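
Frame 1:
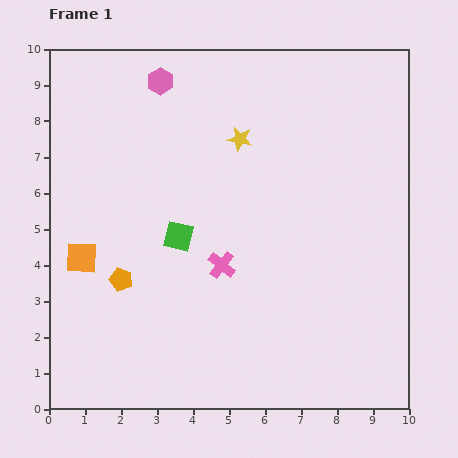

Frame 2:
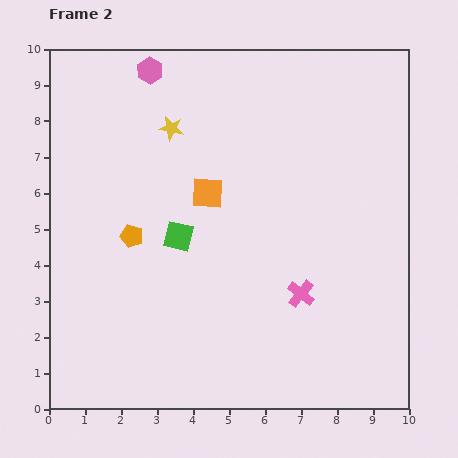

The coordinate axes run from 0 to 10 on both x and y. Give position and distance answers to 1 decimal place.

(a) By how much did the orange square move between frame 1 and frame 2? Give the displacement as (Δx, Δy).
(3.5, 1.8)

The orange square was at (0.9, 4.2) in frame 1 and (4.4, 6.0) in frame 2.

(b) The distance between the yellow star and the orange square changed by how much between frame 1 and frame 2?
-3.4

Distance in frame 1: 5.5. Distance in frame 2: 2.1.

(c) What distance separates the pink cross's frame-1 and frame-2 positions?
2.3

The pink cross moved from (4.8, 4.0) to (7.0, 3.2), a distance of √(2.2² + 0.8²) ≈ 2.3.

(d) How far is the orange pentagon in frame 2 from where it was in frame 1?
1.2

The orange pentagon moved from (2.0, 3.6) to (2.3, 4.8), a distance of √(0.3² + 1.2²) ≈ 1.2.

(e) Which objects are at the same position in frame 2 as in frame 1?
the green square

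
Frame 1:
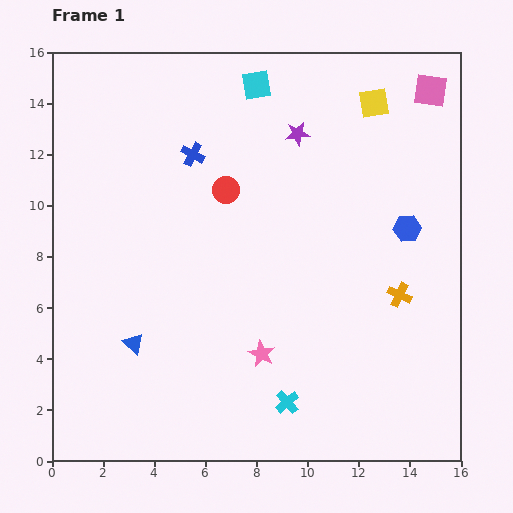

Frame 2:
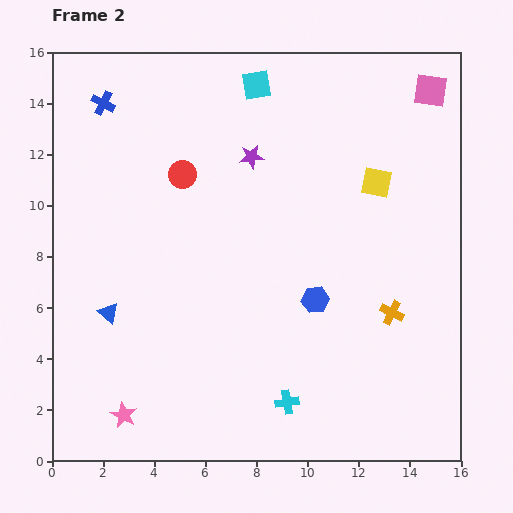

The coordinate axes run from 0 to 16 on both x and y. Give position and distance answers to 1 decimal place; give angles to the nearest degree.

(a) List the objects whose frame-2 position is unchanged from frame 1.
the pink square, the cyan square, the cyan cross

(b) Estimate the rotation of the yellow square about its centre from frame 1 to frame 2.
20° clockwise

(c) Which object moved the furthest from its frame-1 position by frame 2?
the pink star

(moved 5.9; next 4.6)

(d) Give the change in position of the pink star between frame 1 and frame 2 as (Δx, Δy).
(-5.4, -2.4)

The pink star was at (8.2, 4.2) in frame 1 and (2.8, 1.8) in frame 2.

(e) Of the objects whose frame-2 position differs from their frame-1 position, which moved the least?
the orange cross

(moved 0.8)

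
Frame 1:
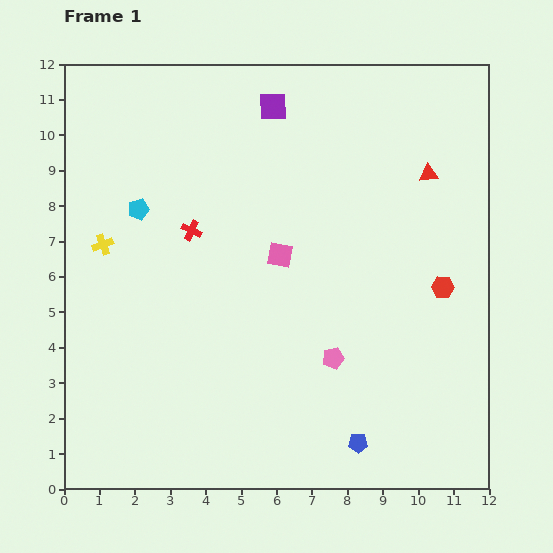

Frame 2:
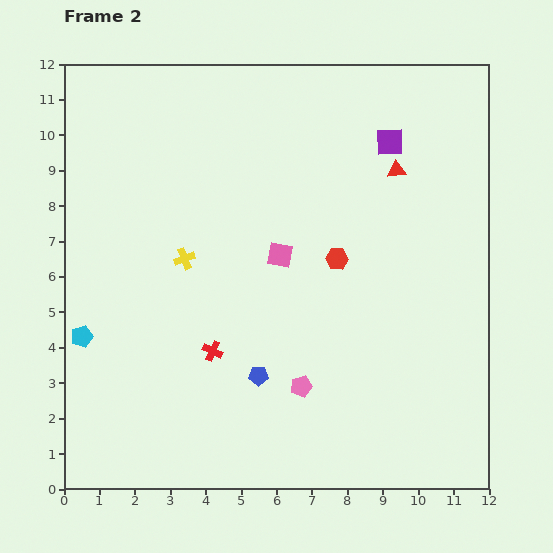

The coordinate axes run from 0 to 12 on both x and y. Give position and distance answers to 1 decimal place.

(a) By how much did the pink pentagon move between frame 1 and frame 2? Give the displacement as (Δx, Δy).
(-0.9, -0.8)

The pink pentagon was at (7.6, 3.7) in frame 1 and (6.7, 2.9) in frame 2.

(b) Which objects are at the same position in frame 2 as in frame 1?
the pink square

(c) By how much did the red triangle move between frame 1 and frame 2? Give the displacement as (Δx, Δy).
(-0.9, 0.1)

The red triangle was at (10.3, 8.9) in frame 1 and (9.4, 9.0) in frame 2.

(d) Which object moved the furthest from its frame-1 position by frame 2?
the cyan pentagon

(moved 3.9; next 3.5)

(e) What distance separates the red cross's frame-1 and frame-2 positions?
3.5

The red cross moved from (3.6, 7.3) to (4.2, 3.9), a distance of √(0.6² + 3.4²) ≈ 3.5.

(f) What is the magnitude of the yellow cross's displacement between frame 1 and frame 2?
2.3

The yellow cross moved from (1.1, 6.9) to (3.4, 6.5), a distance of √(2.3² + 0.4²) ≈ 2.3.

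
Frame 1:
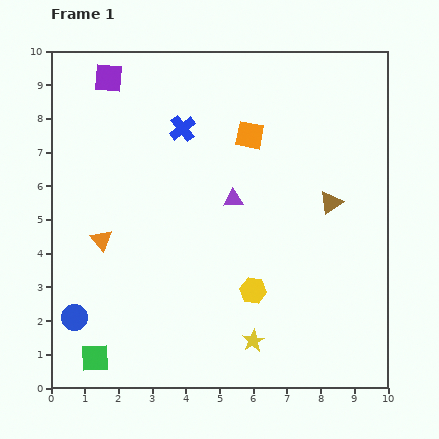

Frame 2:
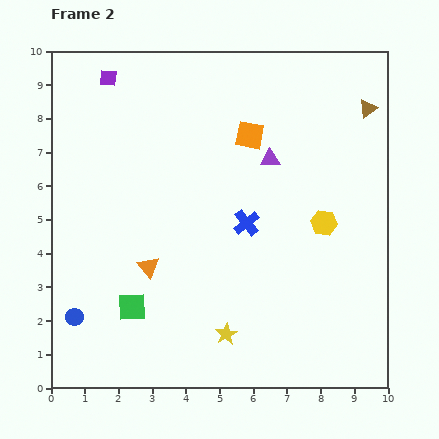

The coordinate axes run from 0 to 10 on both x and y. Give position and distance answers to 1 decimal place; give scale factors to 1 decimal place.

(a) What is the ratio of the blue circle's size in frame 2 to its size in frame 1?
0.7×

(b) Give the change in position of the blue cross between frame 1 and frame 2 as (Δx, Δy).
(1.9, -2.8)

The blue cross was at (3.9, 7.7) in frame 1 and (5.8, 4.9) in frame 2.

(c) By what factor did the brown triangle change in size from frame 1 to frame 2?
0.8×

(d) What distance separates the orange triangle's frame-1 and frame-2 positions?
1.6

The orange triangle moved from (1.5, 4.4) to (2.9, 3.6), a distance of √(1.4² + 0.8²) ≈ 1.6.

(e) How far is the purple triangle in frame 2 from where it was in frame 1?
1.6

The purple triangle moved from (5.4, 5.6) to (6.5, 6.8), a distance of √(1.1² + 1.2²) ≈ 1.6.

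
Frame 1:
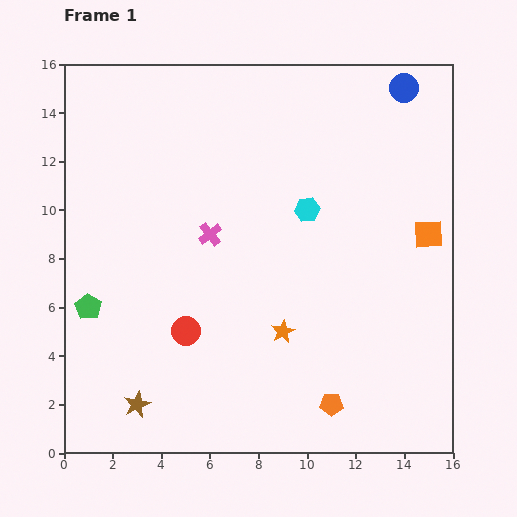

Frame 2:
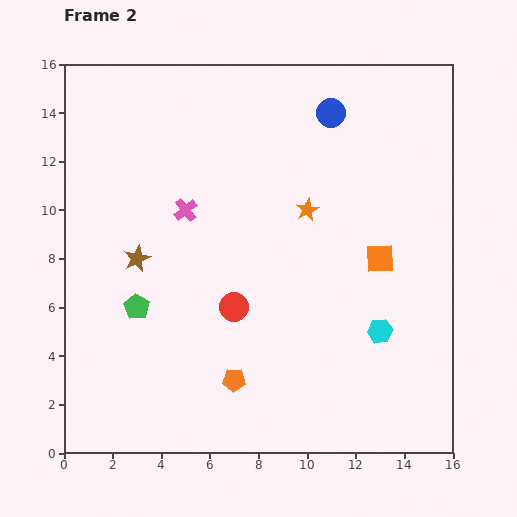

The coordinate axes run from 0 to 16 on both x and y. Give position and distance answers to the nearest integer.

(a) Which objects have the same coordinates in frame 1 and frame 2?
none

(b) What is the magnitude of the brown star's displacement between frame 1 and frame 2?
6

The brown star moved from (3, 2) to (3, 8), a distance of √(0² + 6²) ≈ 6.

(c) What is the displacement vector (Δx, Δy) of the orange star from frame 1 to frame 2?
(1, 5)

The orange star was at (9, 5) in frame 1 and (10, 10) in frame 2.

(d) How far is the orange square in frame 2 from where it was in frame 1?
2

The orange square moved from (15, 9) to (13, 8), a distance of √(2² + 1²) ≈ 2.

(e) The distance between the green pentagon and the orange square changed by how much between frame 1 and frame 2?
-4

Distance in frame 1: 14. Distance in frame 2: 10.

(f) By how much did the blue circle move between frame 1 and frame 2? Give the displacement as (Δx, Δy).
(-3, -1)

The blue circle was at (14, 15) in frame 1 and (11, 14) in frame 2.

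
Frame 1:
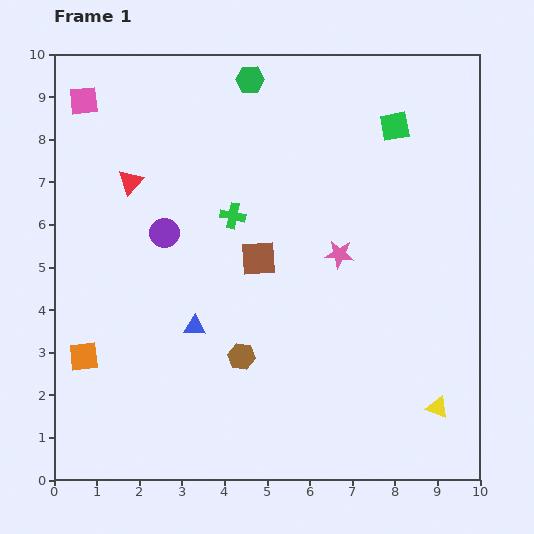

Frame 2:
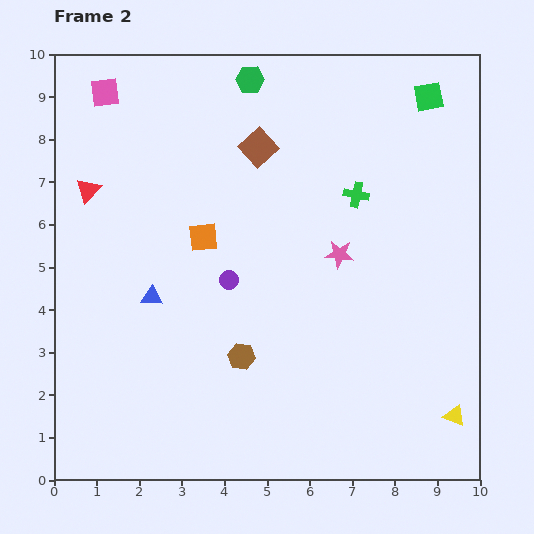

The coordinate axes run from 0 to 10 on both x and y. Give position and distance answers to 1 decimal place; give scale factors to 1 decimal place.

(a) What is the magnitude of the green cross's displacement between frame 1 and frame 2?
2.9

The green cross moved from (4.2, 6.2) to (7.1, 6.7), a distance of √(2.9² + 0.5²) ≈ 2.9.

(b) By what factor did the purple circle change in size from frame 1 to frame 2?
0.6×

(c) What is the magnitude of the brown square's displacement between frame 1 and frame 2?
2.6

The brown square moved from (4.8, 5.2) to (4.8, 7.8), a distance of √(0.0² + 2.6²) ≈ 2.6.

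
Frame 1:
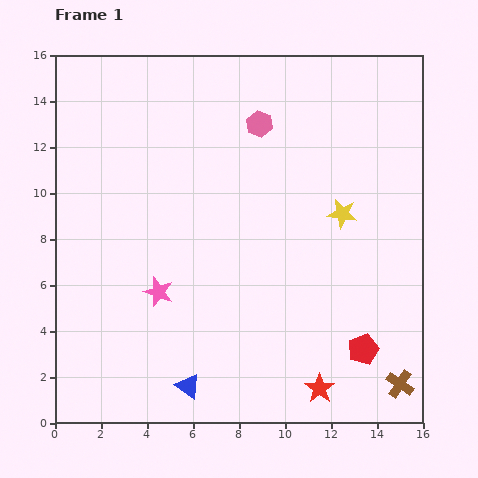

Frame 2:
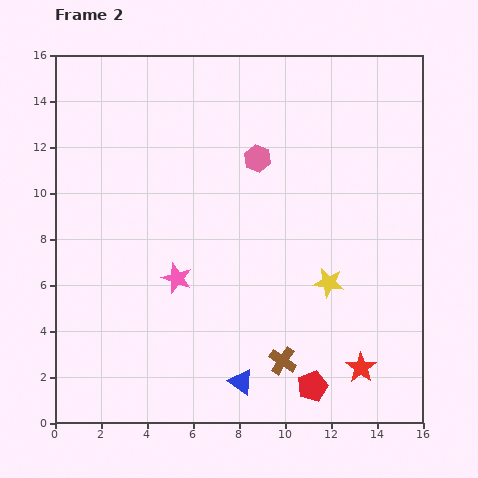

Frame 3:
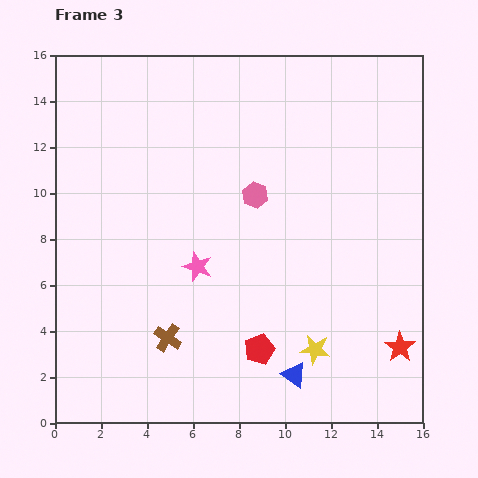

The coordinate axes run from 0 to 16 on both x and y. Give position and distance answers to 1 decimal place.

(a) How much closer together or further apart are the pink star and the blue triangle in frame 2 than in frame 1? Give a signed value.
+1.0

Distance in frame 1: 4.3. Distance in frame 2: 5.3.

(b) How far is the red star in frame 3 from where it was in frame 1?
3.9

The red star moved from (11.5, 1.5) to (15.0, 3.3), a distance of √(3.5² + 1.8²) ≈ 3.9.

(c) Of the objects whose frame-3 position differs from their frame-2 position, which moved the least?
the pink star

(moved 1.0)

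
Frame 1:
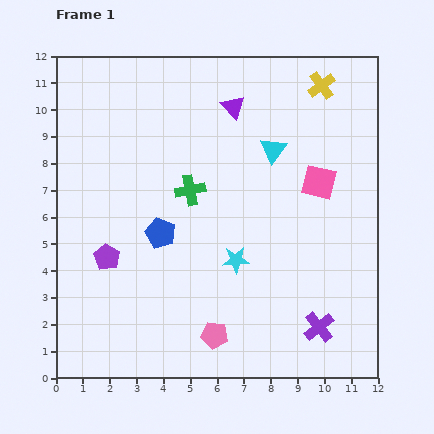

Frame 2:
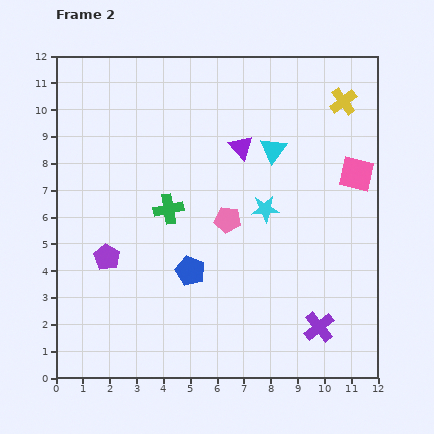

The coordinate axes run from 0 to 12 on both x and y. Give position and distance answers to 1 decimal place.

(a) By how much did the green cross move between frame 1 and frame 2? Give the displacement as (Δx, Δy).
(-0.8, -0.7)

The green cross was at (5.0, 7.0) in frame 1 and (4.2, 6.3) in frame 2.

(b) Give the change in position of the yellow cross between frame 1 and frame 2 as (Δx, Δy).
(0.8, -0.6)

The yellow cross was at (9.9, 10.9) in frame 1 and (10.7, 10.3) in frame 2.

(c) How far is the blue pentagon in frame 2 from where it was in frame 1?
1.8

The blue pentagon moved from (3.9, 5.4) to (5.0, 4.0), a distance of √(1.1² + 1.4²) ≈ 1.8.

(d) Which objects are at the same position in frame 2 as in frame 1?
the purple pentagon, the cyan triangle, the purple cross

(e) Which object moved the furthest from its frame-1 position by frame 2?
the pink pentagon

(moved 4.3; next 2.2)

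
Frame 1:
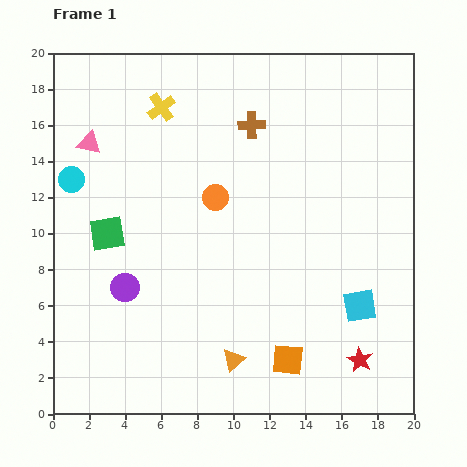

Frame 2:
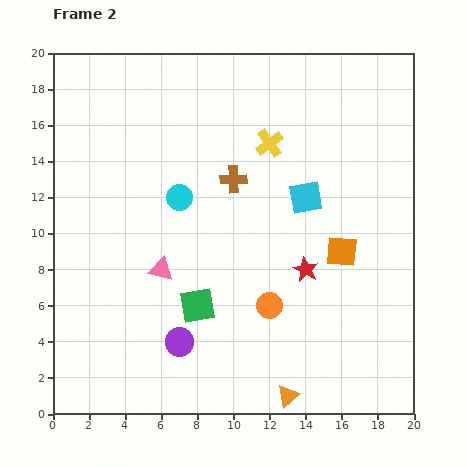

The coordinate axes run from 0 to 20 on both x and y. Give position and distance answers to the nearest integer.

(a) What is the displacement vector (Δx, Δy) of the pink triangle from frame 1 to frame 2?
(4, -7)

The pink triangle was at (2, 15) in frame 1 and (6, 8) in frame 2.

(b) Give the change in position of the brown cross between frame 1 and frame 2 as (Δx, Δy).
(-1, -3)

The brown cross was at (11, 16) in frame 1 and (10, 13) in frame 2.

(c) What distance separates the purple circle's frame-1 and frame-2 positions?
4

The purple circle moved from (4, 7) to (7, 4), a distance of √(3² + 3²) ≈ 4.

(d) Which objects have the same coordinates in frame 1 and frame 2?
none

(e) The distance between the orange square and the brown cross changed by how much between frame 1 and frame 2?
-6

Distance in frame 1: 13. Distance in frame 2: 7.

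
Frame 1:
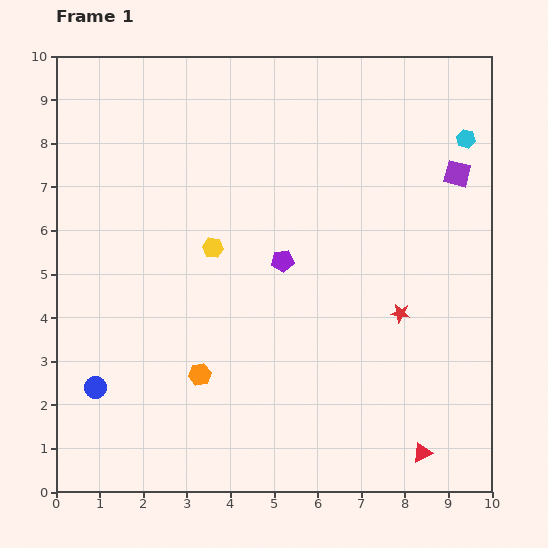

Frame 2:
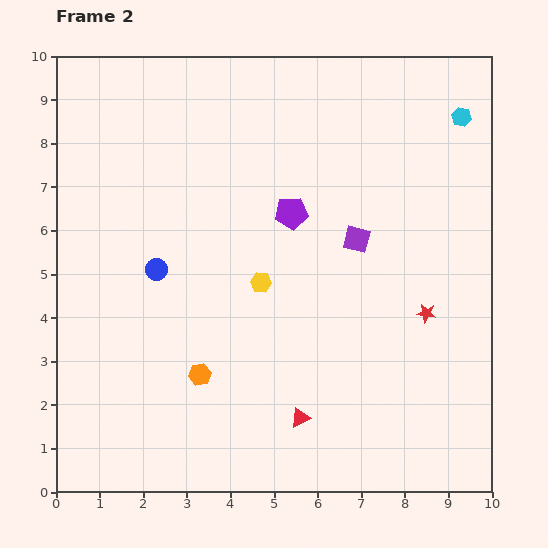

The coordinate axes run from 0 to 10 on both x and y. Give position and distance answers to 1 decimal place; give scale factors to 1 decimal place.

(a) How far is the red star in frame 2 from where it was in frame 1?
0.6

The red star moved from (7.9, 4.1) to (8.5, 4.1), a distance of √(0.6² + 0.0²) ≈ 0.6.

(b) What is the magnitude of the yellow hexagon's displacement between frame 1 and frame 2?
1.4

The yellow hexagon moved from (3.6, 5.6) to (4.7, 4.8), a distance of √(1.1² + 0.8²) ≈ 1.4.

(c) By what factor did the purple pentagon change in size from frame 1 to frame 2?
1.5×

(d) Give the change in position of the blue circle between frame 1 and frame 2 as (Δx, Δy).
(1.4, 2.7)

The blue circle was at (0.9, 2.4) in frame 1 and (2.3, 5.1) in frame 2.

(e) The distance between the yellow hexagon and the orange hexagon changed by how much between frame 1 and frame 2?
-0.4

Distance in frame 1: 2.9. Distance in frame 2: 2.5.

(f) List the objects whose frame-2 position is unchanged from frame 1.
the orange hexagon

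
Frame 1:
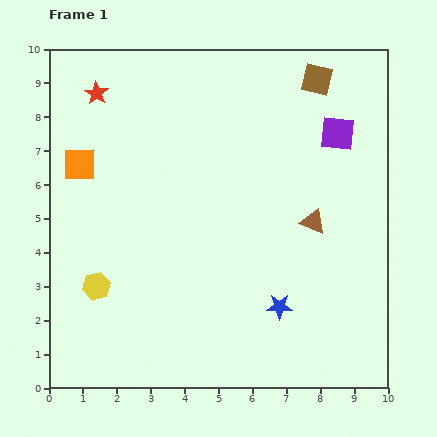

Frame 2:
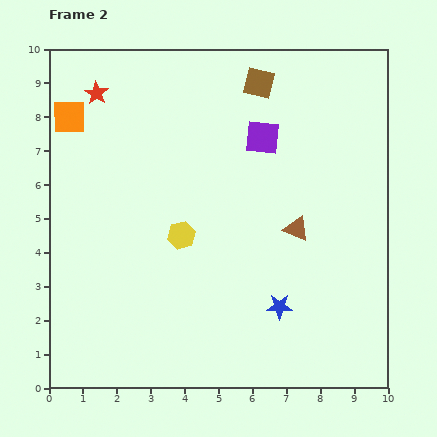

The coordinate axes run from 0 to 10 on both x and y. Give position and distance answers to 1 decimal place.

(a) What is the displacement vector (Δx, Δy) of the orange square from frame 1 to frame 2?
(-0.3, 1.4)

The orange square was at (0.9, 6.6) in frame 1 and (0.6, 8.0) in frame 2.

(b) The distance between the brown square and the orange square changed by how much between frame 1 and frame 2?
-1.7

Distance in frame 1: 7.4. Distance in frame 2: 5.7.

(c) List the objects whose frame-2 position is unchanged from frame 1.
the red star, the blue star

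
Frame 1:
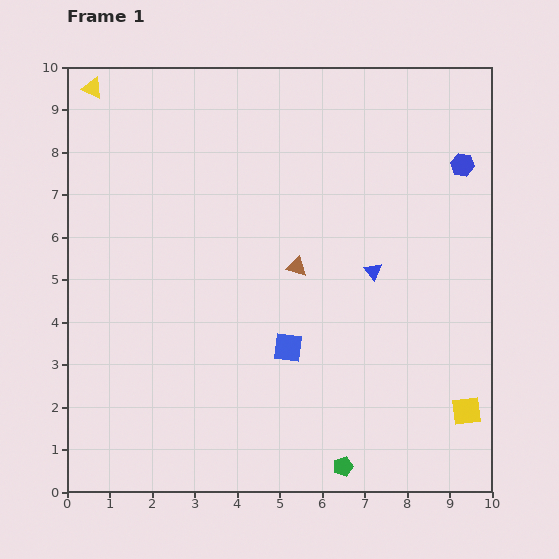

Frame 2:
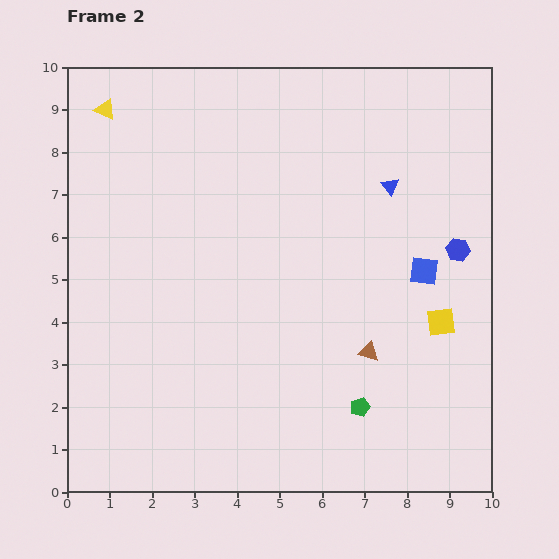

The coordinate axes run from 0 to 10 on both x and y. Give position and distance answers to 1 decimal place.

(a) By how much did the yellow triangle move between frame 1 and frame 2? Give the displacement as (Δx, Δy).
(0.3, -0.5)

The yellow triangle was at (0.6, 9.5) in frame 1 and (0.9, 9.0) in frame 2.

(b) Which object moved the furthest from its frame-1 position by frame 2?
the blue square

(moved 3.7; next 2.6)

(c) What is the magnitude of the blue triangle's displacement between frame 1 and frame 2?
2.0

The blue triangle moved from (7.2, 5.2) to (7.6, 7.2), a distance of √(0.4² + 2.0²) ≈ 2.0.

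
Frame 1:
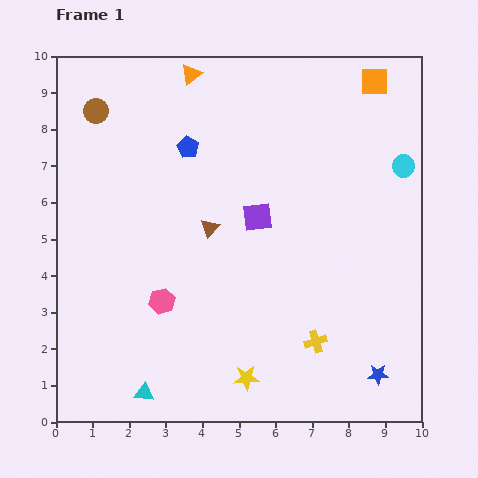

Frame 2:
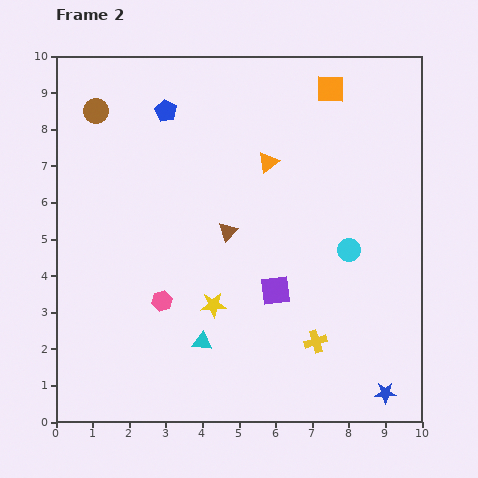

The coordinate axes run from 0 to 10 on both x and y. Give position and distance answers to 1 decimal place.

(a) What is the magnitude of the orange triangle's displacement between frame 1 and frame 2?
3.2

The orange triangle moved from (3.7, 9.5) to (5.8, 7.1), a distance of √(2.1² + 2.4²) ≈ 3.2.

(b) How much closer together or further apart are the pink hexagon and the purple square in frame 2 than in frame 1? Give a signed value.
-0.4

Distance in frame 1: 3.5. Distance in frame 2: 3.1.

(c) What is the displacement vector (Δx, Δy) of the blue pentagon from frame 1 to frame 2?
(-0.6, 1.0)

The blue pentagon was at (3.6, 7.5) in frame 1 and (3.0, 8.5) in frame 2.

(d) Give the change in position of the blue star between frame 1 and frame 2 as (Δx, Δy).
(0.2, -0.5)

The blue star was at (8.8, 1.3) in frame 1 and (9.0, 0.8) in frame 2.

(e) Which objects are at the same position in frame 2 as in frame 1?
the yellow cross, the brown circle, the pink hexagon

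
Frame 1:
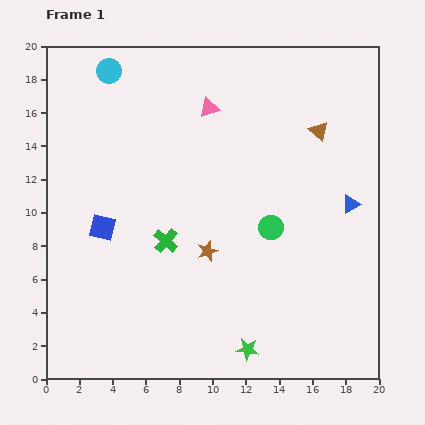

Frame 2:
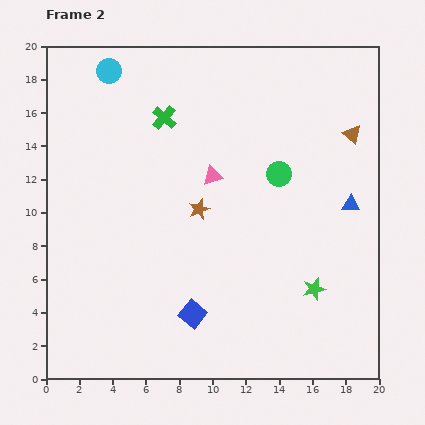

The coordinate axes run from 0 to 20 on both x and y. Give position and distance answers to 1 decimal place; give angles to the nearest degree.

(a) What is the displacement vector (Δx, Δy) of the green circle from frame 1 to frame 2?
(0.5, 3.2)

The green circle was at (13.5, 9.1) in frame 1 and (14.0, 12.3) in frame 2.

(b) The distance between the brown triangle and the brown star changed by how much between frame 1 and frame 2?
+0.4

Distance in frame 1: 9.8. Distance in frame 2: 10.2.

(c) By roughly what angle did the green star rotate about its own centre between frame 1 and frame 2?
22° counter-clockwise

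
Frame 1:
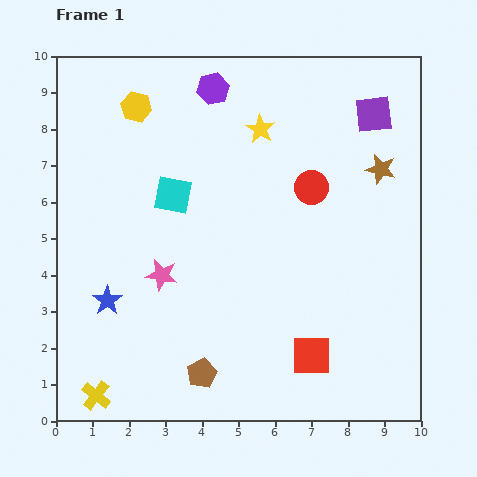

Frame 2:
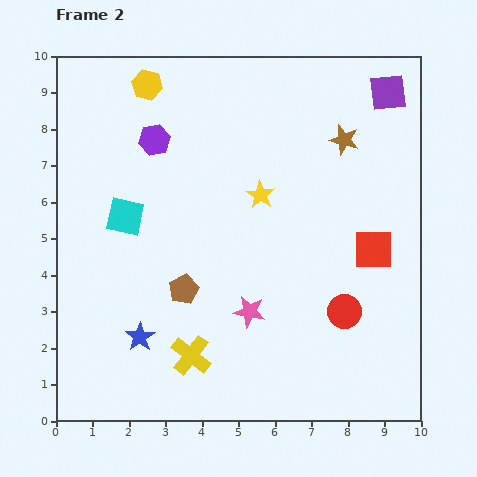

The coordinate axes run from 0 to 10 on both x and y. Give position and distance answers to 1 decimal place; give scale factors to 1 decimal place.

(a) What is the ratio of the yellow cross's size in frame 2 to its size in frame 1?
1.4×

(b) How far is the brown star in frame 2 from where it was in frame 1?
1.3

The brown star moved from (8.9, 6.9) to (7.9, 7.7), a distance of √(1.0² + 0.8²) ≈ 1.3.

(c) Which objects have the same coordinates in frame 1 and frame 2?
none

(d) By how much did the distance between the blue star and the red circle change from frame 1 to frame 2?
-0.8

Distance in frame 1: 6.4. Distance in frame 2: 5.6.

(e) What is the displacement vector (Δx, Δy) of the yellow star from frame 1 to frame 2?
(0.0, -1.8)

The yellow star was at (5.6, 8.0) in frame 1 and (5.6, 6.2) in frame 2.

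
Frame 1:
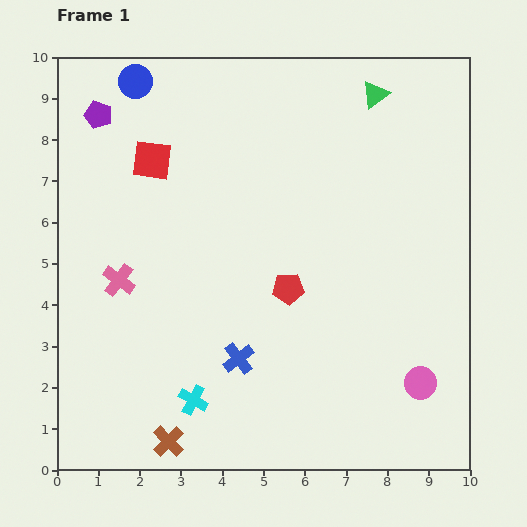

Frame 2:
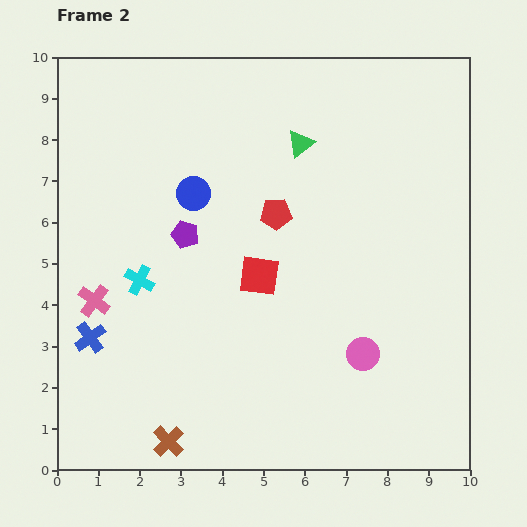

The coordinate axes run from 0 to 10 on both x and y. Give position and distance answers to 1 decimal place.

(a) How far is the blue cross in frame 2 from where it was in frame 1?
3.6

The blue cross moved from (4.4, 2.7) to (0.8, 3.2), a distance of √(3.6² + 0.5²) ≈ 3.6.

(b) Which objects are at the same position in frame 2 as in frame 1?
the brown cross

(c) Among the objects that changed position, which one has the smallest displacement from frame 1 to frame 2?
the pink cross

(moved 0.8)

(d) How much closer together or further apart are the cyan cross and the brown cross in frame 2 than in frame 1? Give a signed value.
+2.8

Distance in frame 1: 1.2. Distance in frame 2: 4.0.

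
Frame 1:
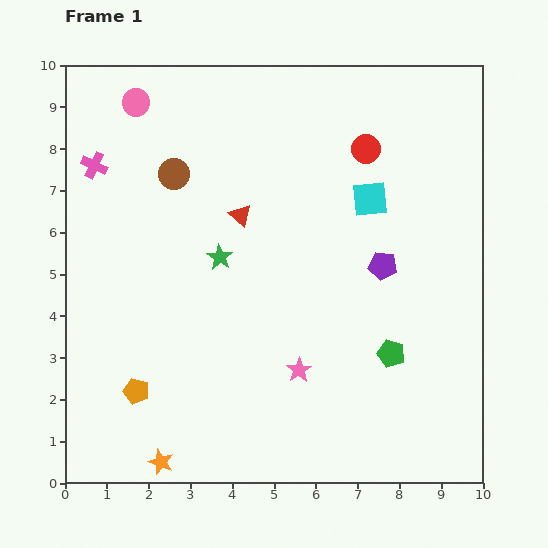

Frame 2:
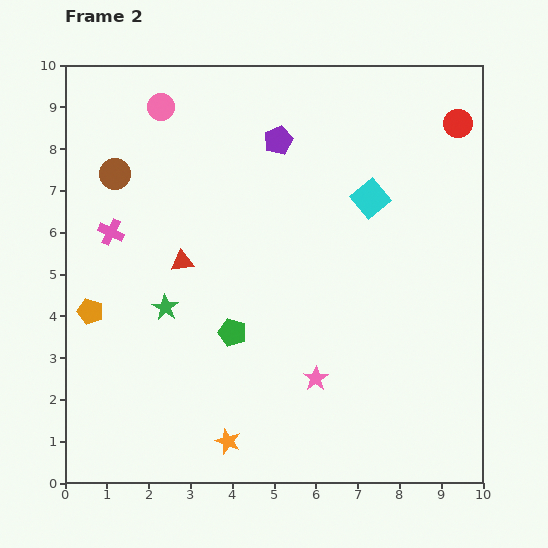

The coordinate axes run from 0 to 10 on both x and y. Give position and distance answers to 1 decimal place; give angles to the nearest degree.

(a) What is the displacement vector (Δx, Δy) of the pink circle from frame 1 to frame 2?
(0.6, -0.1)

The pink circle was at (1.7, 9.1) in frame 1 and (2.3, 9.0) in frame 2.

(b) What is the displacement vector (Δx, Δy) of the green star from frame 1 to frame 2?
(-1.3, -1.2)

The green star was at (3.7, 5.4) in frame 1 and (2.4, 4.2) in frame 2.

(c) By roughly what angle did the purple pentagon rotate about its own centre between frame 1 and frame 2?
31° counter-clockwise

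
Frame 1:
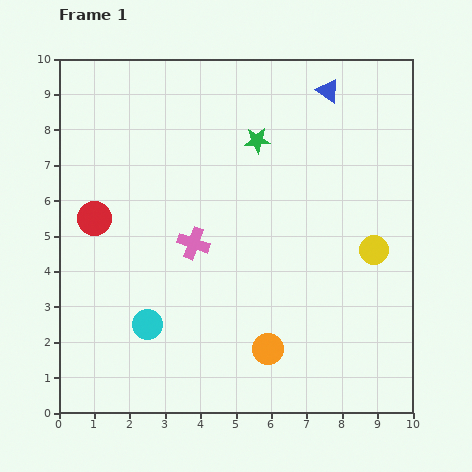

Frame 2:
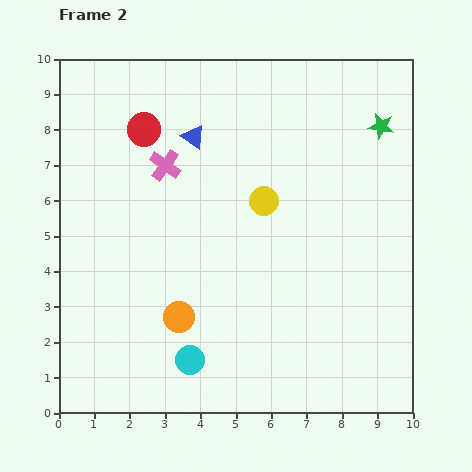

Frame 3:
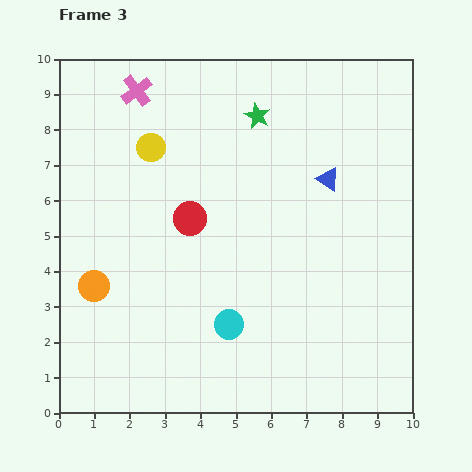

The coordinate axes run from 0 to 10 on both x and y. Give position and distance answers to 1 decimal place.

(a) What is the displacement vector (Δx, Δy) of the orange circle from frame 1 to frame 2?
(-2.5, 0.9)

The orange circle was at (5.9, 1.8) in frame 1 and (3.4, 2.7) in frame 2.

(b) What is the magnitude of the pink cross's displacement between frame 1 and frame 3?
4.6

The pink cross moved from (3.8, 4.8) to (2.2, 9.1), a distance of √(1.6² + 4.3²) ≈ 4.6.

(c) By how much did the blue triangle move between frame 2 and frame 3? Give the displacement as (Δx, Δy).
(3.8, -1.2)

The blue triangle was at (3.8, 7.8) in frame 2 and (7.6, 6.6) in frame 3.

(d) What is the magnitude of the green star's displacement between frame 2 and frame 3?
3.5

The green star moved from (9.1, 8.1) to (5.6, 8.4), a distance of √(3.5² + 0.3²) ≈ 3.5.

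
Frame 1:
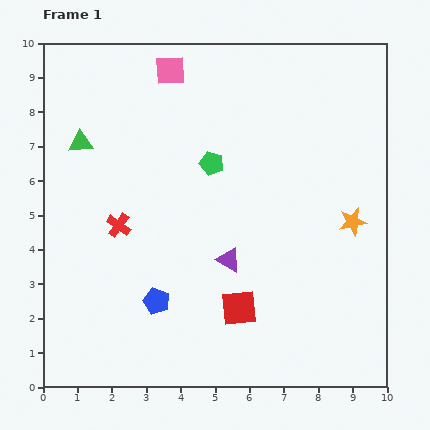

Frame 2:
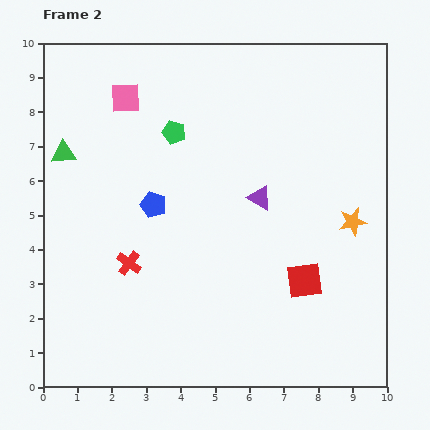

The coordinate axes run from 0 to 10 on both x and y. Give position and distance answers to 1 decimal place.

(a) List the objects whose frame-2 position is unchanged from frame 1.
the orange star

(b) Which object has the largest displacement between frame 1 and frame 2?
the blue pentagon

(moved 2.8; next 2.1)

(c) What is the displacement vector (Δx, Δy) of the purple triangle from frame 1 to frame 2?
(0.9, 1.8)

The purple triangle was at (5.4, 3.7) in frame 1 and (6.3, 5.5) in frame 2.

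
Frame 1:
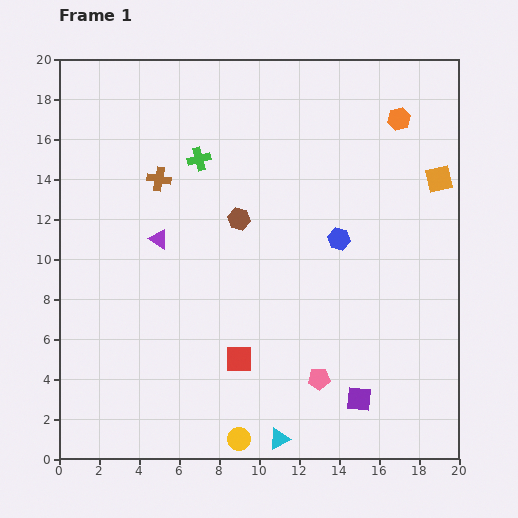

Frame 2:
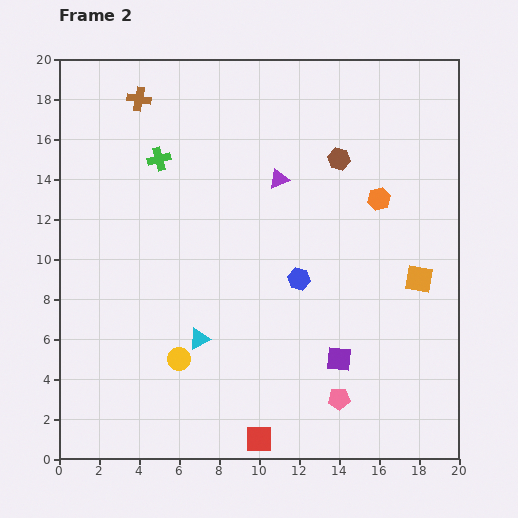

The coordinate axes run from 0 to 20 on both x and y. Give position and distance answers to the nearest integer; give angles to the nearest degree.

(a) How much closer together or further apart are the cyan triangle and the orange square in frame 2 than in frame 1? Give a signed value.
-4

Distance in frame 1: 15. Distance in frame 2: 11.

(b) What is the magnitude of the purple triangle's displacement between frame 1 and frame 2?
7

The purple triangle moved from (5, 11) to (11, 14), a distance of √(6² + 3²) ≈ 7.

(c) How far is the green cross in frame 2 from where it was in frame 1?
2

The green cross moved from (7, 15) to (5, 15), a distance of √(2² + 0²) ≈ 2.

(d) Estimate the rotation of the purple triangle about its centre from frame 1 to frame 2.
52° counter-clockwise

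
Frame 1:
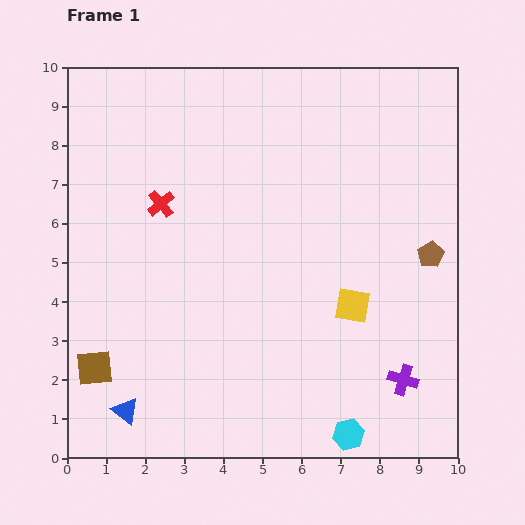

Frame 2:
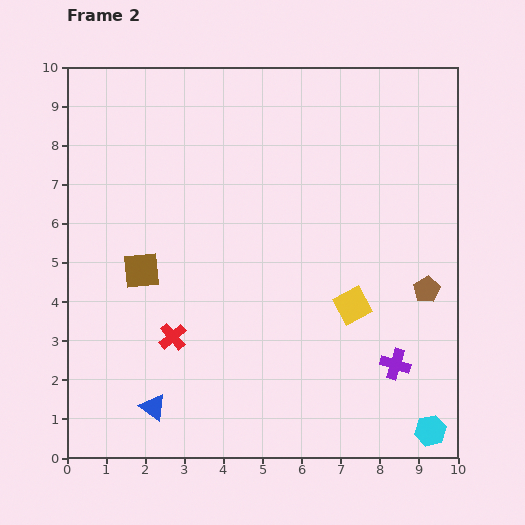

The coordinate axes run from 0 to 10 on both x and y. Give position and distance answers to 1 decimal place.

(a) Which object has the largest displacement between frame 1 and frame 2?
the red cross

(moved 3.4; next 2.8)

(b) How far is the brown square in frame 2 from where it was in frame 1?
2.8

The brown square moved from (0.7, 2.3) to (1.9, 4.8), a distance of √(1.2² + 2.5²) ≈ 2.8.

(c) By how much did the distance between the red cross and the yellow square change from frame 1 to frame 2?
-0.8

Distance in frame 1: 5.5. Distance in frame 2: 4.7.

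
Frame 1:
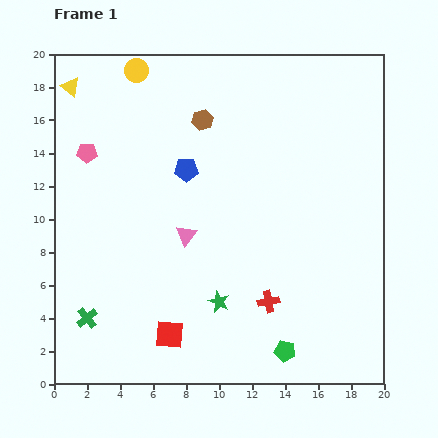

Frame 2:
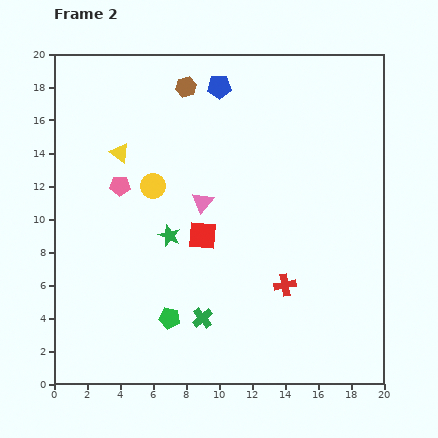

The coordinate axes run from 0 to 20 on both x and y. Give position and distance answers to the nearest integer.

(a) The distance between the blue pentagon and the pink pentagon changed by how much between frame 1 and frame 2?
+2

Distance in frame 1: 6. Distance in frame 2: 8.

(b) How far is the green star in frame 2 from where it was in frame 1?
5

The green star moved from (10, 5) to (7, 9), a distance of √(3² + 4²) ≈ 5.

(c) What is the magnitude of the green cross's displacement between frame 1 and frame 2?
7

The green cross moved from (2, 4) to (9, 4), a distance of √(7² + 0²) ≈ 7.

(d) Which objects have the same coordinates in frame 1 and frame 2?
none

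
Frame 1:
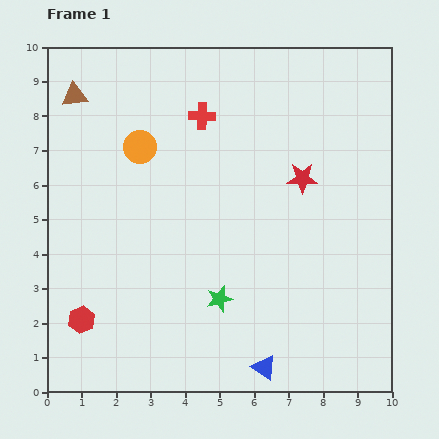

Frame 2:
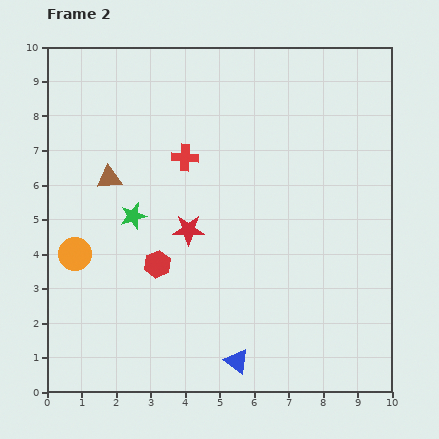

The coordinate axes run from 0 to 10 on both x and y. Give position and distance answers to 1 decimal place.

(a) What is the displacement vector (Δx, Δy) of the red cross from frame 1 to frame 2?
(-0.5, -1.2)

The red cross was at (4.5, 8.0) in frame 1 and (4.0, 6.8) in frame 2.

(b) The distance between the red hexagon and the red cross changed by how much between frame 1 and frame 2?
-3.7

Distance in frame 1: 6.9. Distance in frame 2: 3.2.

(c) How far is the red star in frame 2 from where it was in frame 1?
3.6

The red star moved from (7.4, 6.2) to (4.1, 4.7), a distance of √(3.3² + 1.5²) ≈ 3.6.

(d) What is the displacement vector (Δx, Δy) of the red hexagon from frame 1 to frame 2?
(2.2, 1.6)

The red hexagon was at (1.0, 2.1) in frame 1 and (3.2, 3.7) in frame 2.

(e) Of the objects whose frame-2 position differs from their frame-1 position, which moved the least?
the blue triangle

(moved 0.8)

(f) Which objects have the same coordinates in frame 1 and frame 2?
none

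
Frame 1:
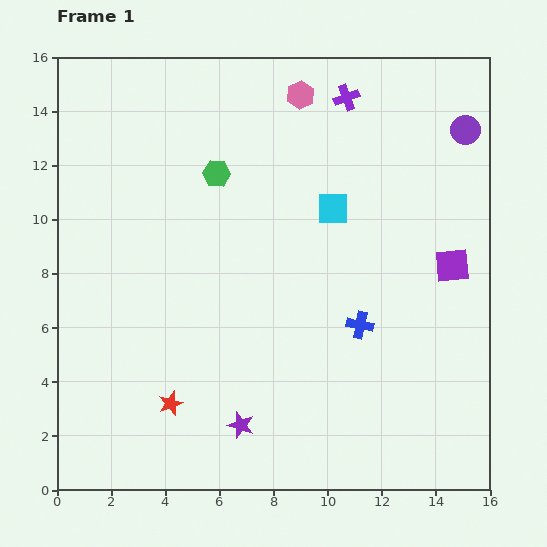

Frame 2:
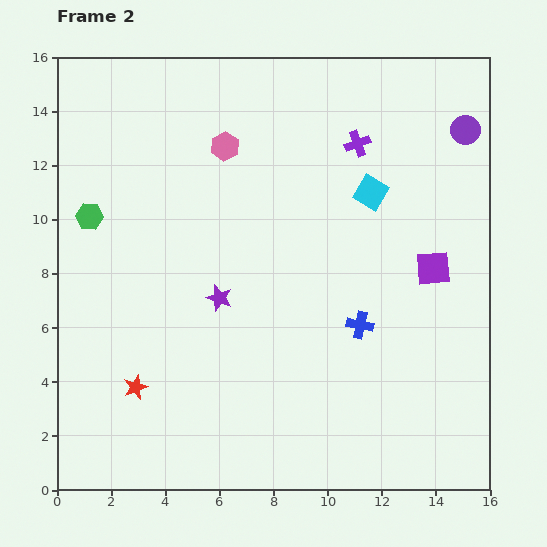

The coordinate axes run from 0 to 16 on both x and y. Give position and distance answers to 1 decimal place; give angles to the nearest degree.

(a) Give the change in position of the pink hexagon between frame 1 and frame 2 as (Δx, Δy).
(-2.8, -1.9)

The pink hexagon was at (9.0, 14.6) in frame 1 and (6.2, 12.7) in frame 2.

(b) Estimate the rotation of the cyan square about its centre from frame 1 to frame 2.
31° clockwise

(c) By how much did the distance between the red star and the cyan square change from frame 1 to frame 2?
+1.9

Distance in frame 1: 9.4. Distance in frame 2: 11.3.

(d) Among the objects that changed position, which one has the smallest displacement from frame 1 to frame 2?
the purple square

(moved 0.7)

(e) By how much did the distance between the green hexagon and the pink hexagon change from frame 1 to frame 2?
+1.4

Distance in frame 1: 4.2. Distance in frame 2: 5.6.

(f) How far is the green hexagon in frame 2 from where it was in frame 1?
5.0

The green hexagon moved from (5.9, 11.7) to (1.2, 10.1), a distance of √(4.7² + 1.6²) ≈ 5.0.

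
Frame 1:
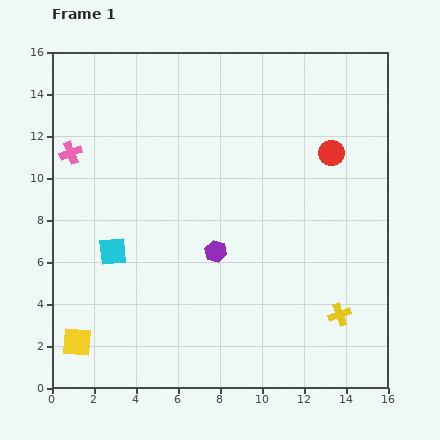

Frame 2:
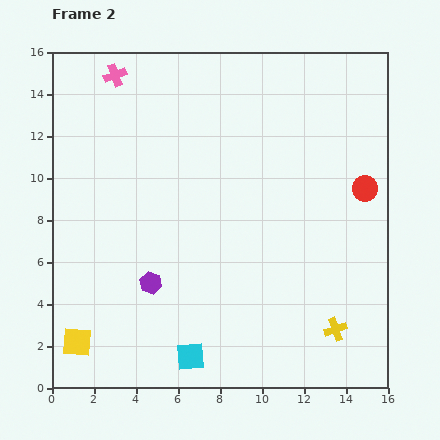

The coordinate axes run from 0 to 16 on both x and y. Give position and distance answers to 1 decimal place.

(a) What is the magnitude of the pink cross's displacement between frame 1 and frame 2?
4.3

The pink cross moved from (0.9, 11.2) to (3.0, 14.9), a distance of √(2.1² + 3.7²) ≈ 4.3.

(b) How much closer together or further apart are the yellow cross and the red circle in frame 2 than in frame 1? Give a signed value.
-0.9

Distance in frame 1: 7.7. Distance in frame 2: 6.8.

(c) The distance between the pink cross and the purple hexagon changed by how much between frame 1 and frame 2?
+1.7

Distance in frame 1: 8.3. Distance in frame 2: 10.0.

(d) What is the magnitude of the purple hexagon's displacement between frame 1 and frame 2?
3.4

The purple hexagon moved from (7.8, 6.5) to (4.7, 5.0), a distance of √(3.1² + 1.5²) ≈ 3.4.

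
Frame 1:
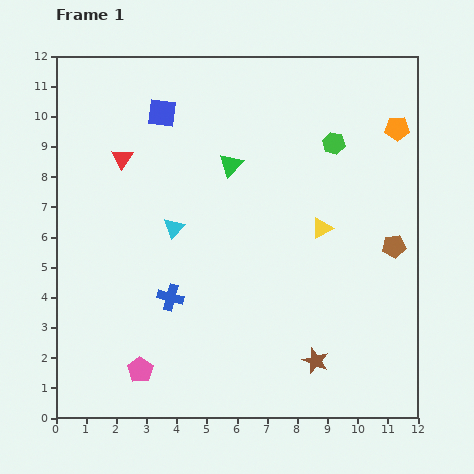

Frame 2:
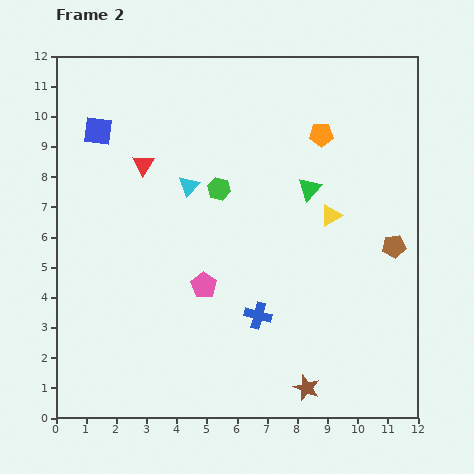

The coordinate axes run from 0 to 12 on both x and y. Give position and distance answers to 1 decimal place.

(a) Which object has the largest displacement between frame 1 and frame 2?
the green hexagon

(moved 4.1; next 3.5)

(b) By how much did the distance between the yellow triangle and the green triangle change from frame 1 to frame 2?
-2.6

Distance in frame 1: 3.7. Distance in frame 2: 1.1.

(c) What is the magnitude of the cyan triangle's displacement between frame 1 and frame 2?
1.5

The cyan triangle moved from (3.9, 6.3) to (4.4, 7.7), a distance of √(0.5² + 1.4²) ≈ 1.5.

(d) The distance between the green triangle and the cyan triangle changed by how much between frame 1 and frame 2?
+1.2

Distance in frame 1: 2.8. Distance in frame 2: 4.0.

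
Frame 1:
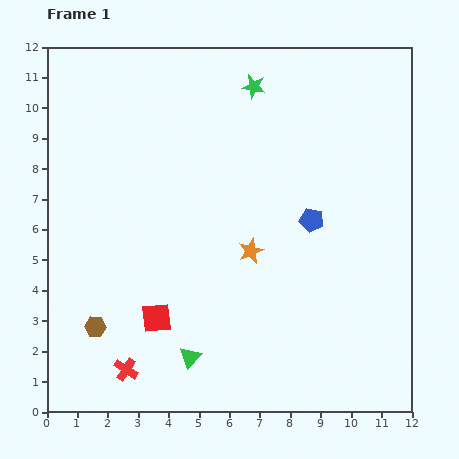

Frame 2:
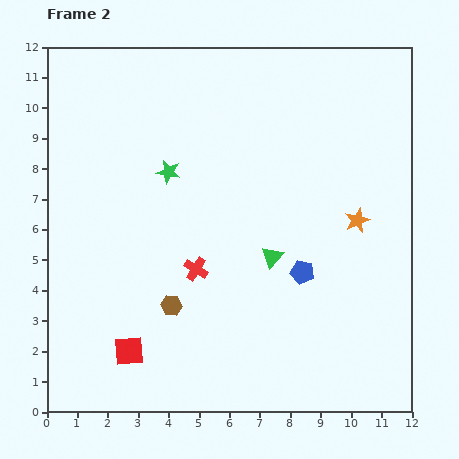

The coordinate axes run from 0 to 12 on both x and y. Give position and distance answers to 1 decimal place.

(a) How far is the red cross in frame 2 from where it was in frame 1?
4.0

The red cross moved from (2.6, 1.4) to (4.9, 4.7), a distance of √(2.3² + 3.3²) ≈ 4.0.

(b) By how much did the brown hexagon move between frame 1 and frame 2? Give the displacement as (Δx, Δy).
(2.5, 0.7)

The brown hexagon was at (1.6, 2.8) in frame 1 and (4.1, 3.5) in frame 2.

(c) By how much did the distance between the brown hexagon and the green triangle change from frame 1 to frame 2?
+0.4

Distance in frame 1: 3.3. Distance in frame 2: 3.7.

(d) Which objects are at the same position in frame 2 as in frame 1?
none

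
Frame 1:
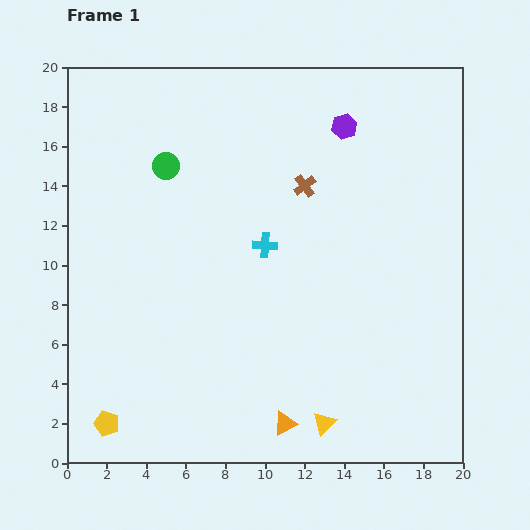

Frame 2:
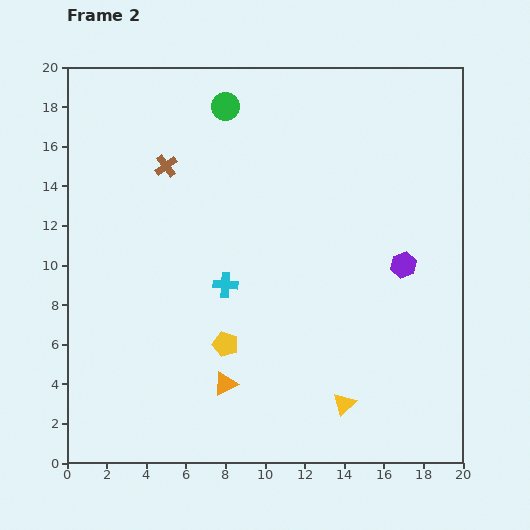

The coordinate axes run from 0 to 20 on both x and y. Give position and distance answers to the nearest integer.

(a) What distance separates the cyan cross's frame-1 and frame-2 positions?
3

The cyan cross moved from (10, 11) to (8, 9), a distance of √(2² + 2²) ≈ 3.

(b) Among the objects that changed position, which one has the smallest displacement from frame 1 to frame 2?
the yellow triangle

(moved 1)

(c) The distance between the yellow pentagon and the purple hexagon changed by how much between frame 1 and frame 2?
-9

Distance in frame 1: 19. Distance in frame 2: 10.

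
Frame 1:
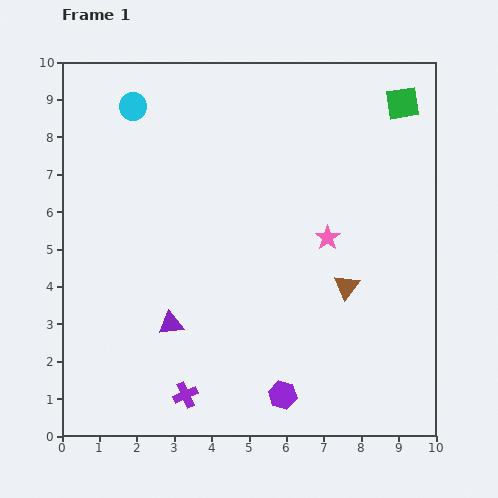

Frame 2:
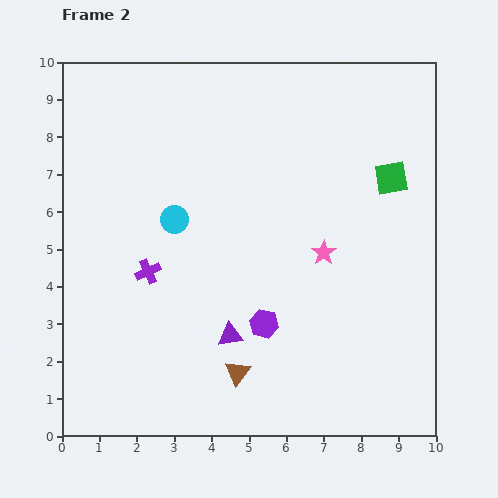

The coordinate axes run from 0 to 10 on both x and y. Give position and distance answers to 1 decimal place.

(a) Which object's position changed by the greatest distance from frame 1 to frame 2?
the brown triangle

(moved 3.7; next 3.4)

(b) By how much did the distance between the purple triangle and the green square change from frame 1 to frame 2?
-2.6

Distance in frame 1: 8.6. Distance in frame 2: 6.0.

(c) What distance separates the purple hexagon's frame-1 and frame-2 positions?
2.0

The purple hexagon moved from (5.9, 1.1) to (5.4, 3.0), a distance of √(0.5² + 1.9²) ≈ 2.0.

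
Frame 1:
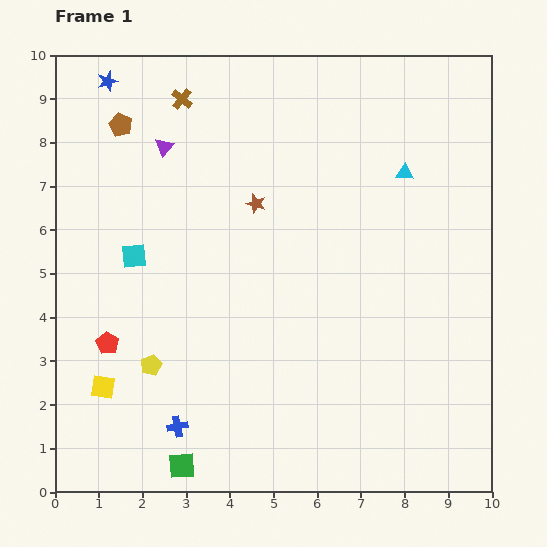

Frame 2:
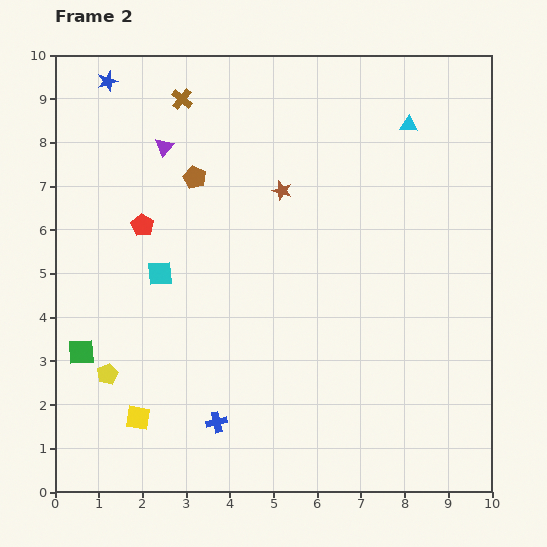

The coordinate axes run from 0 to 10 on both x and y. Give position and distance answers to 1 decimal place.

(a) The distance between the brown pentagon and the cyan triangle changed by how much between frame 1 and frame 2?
-1.6

Distance in frame 1: 6.6. Distance in frame 2: 5.0.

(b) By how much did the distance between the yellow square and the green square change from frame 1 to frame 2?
-0.5

Distance in frame 1: 2.5. Distance in frame 2: 2.0.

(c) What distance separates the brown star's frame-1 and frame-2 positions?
0.7

The brown star moved from (4.6, 6.6) to (5.2, 6.9), a distance of √(0.6² + 0.3²) ≈ 0.7.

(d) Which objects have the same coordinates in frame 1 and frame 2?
the blue star, the purple triangle, the brown cross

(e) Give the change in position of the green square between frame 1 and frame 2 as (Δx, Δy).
(-2.3, 2.6)

The green square was at (2.9, 0.6) in frame 1 and (0.6, 3.2) in frame 2.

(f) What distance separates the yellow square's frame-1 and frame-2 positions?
1.1

The yellow square moved from (1.1, 2.4) to (1.9, 1.7), a distance of √(0.8² + 0.7²) ≈ 1.1.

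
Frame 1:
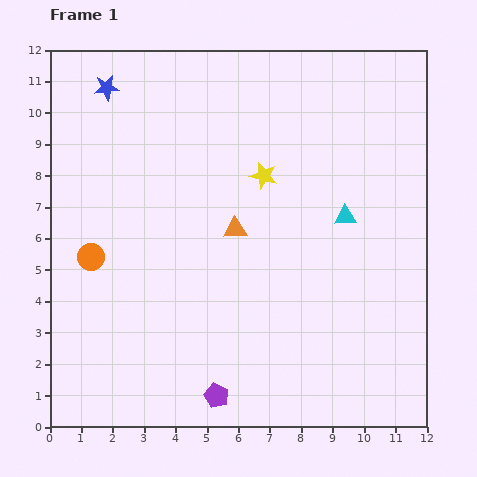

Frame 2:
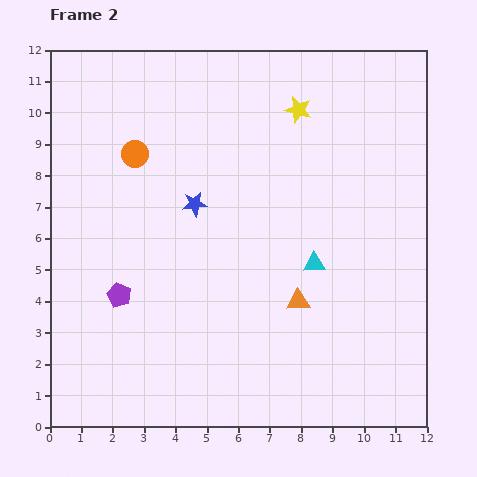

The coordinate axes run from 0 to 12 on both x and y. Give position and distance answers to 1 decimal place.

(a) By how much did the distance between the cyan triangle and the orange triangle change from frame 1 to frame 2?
-2.2

Distance in frame 1: 3.5. Distance in frame 2: 1.3.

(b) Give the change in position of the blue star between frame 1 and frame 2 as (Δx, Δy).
(2.8, -3.7)

The blue star was at (1.8, 10.8) in frame 1 and (4.6, 7.1) in frame 2.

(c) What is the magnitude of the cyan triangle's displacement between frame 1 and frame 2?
1.8

The cyan triangle moved from (9.4, 6.7) to (8.4, 5.2), a distance of √(1.0² + 1.5²) ≈ 1.8.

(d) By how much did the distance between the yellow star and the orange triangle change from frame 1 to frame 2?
+4.2

Distance in frame 1: 1.9. Distance in frame 2: 6.1.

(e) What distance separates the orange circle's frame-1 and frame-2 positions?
3.6

The orange circle moved from (1.3, 5.4) to (2.7, 8.7), a distance of √(1.4² + 3.3²) ≈ 3.6.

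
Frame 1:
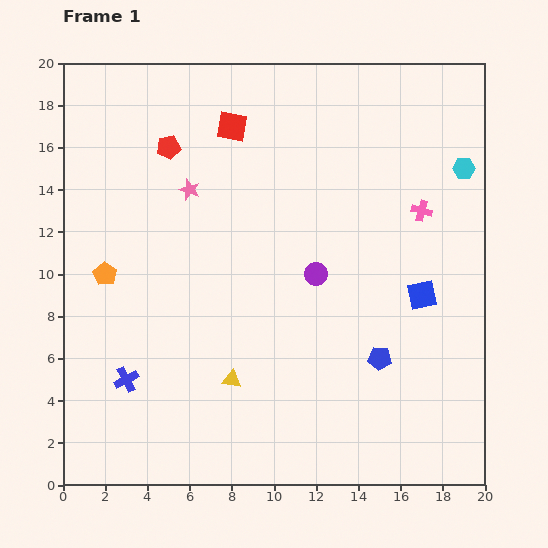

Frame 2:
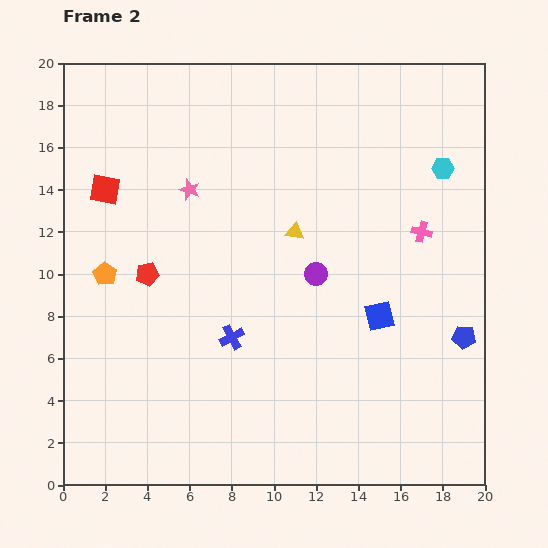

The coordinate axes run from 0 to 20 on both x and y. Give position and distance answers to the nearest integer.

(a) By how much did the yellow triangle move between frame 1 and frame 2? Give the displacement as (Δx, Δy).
(3, 7)

The yellow triangle was at (8, 5) in frame 1 and (11, 12) in frame 2.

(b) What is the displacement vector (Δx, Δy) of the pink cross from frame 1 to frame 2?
(0, -1)

The pink cross was at (17, 13) in frame 1 and (17, 12) in frame 2.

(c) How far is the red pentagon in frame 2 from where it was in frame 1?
6

The red pentagon moved from (5, 16) to (4, 10), a distance of √(1² + 6²) ≈ 6.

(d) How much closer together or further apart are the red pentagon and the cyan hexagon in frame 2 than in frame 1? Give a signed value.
+1

Distance in frame 1: 14. Distance in frame 2: 15.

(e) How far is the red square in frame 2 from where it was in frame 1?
7

The red square moved from (8, 17) to (2, 14), a distance of √(6² + 3²) ≈ 7.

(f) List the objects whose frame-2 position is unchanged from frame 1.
the purple circle, the pink star, the orange pentagon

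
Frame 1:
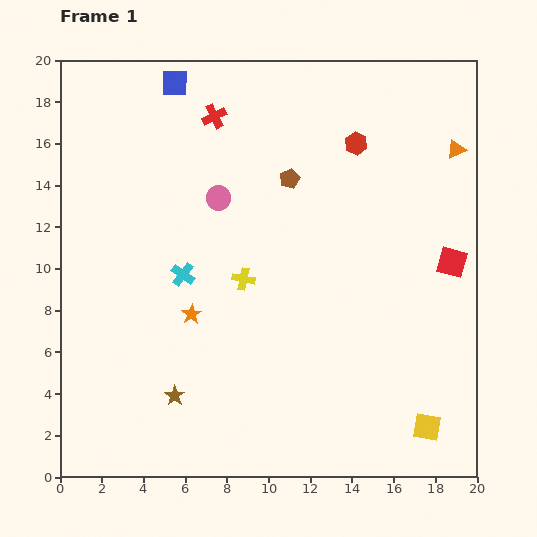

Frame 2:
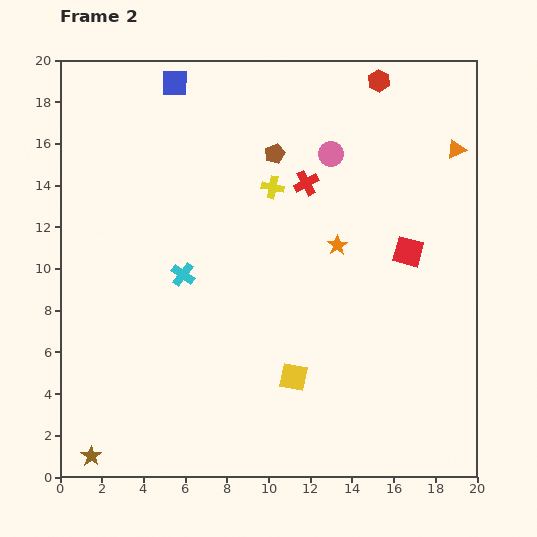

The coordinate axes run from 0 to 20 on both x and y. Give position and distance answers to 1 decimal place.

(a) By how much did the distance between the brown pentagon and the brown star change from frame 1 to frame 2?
+5.2

Distance in frame 1: 11.8. Distance in frame 2: 17.0.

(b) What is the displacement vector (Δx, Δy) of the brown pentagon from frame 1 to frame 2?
(-0.7, 1.2)

The brown pentagon was at (11.0, 14.3) in frame 1 and (10.3, 15.5) in frame 2.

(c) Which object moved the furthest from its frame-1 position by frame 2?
the orange star

(moved 7.7; next 6.8)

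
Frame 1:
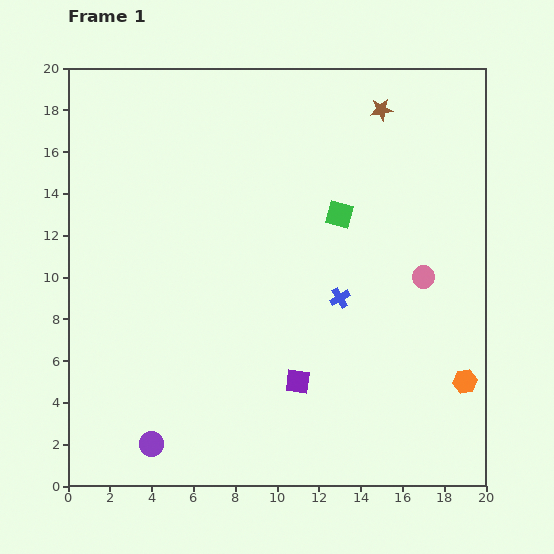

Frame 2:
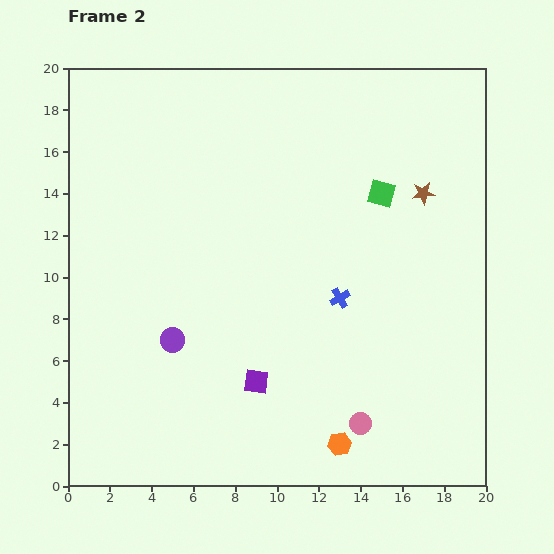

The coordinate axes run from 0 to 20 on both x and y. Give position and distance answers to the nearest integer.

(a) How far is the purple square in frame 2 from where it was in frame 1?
2

The purple square moved from (11, 5) to (9, 5), a distance of √(2² + 0²) ≈ 2.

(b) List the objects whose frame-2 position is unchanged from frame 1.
the blue cross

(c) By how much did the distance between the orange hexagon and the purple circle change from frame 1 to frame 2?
-6

Distance in frame 1: 15. Distance in frame 2: 9.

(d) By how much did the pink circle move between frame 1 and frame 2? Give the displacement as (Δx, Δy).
(-3, -7)

The pink circle was at (17, 10) in frame 1 and (14, 3) in frame 2.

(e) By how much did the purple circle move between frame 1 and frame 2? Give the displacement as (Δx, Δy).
(1, 5)

The purple circle was at (4, 2) in frame 1 and (5, 7) in frame 2.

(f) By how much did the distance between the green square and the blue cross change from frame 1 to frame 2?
+1

Distance in frame 1: 4. Distance in frame 2: 5.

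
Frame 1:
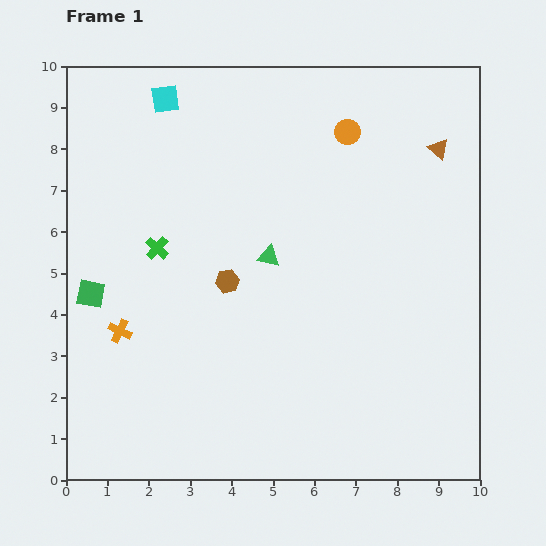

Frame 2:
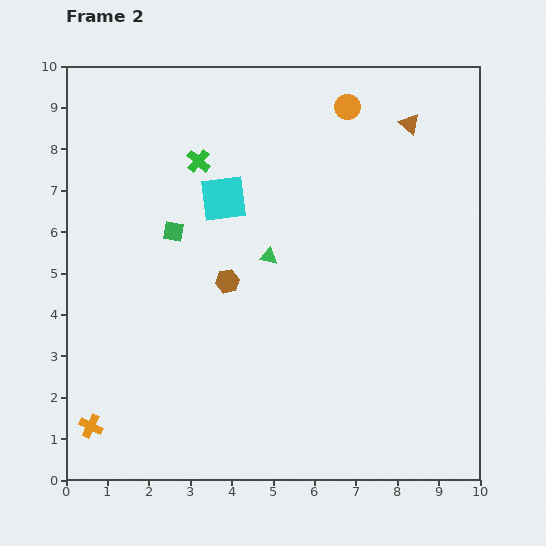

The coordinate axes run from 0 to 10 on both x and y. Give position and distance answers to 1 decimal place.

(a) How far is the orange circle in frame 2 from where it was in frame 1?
0.6

The orange circle moved from (6.8, 8.4) to (6.8, 9.0), a distance of √(0.0² + 0.6²) ≈ 0.6.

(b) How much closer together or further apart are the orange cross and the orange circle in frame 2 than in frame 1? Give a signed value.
+2.6

Distance in frame 1: 7.3. Distance in frame 2: 9.9.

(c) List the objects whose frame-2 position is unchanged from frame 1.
the brown hexagon, the green triangle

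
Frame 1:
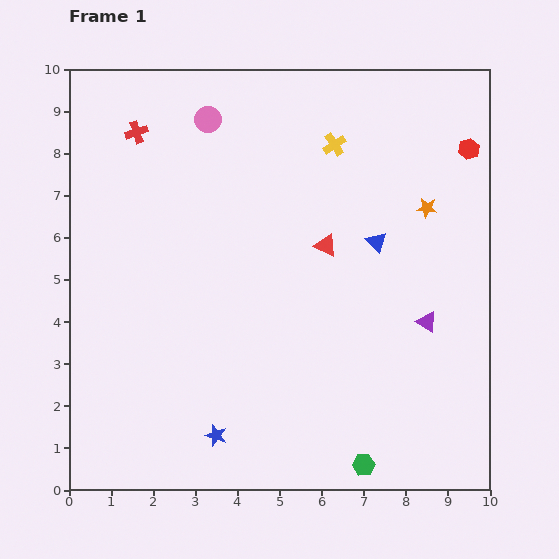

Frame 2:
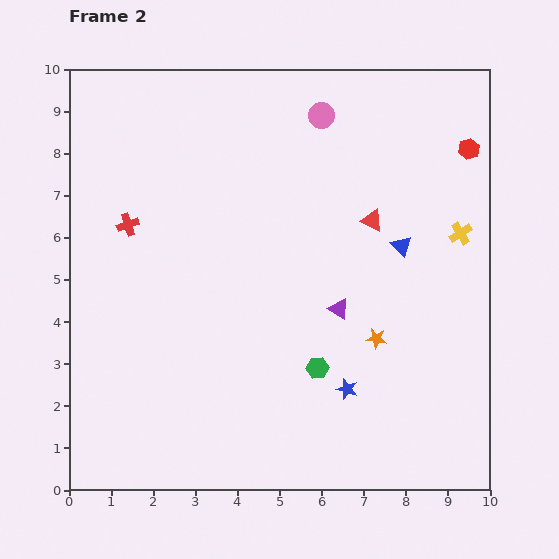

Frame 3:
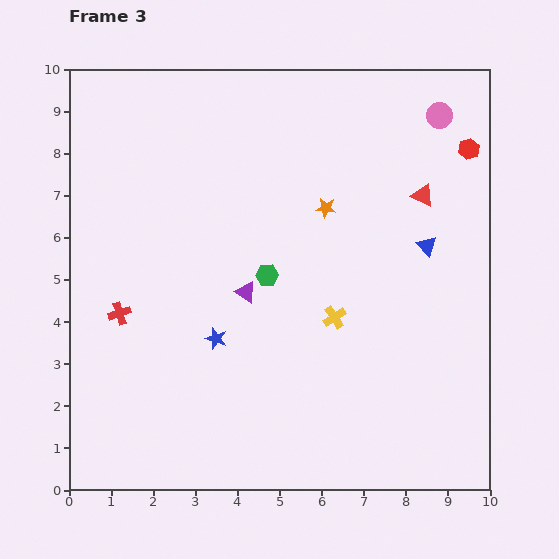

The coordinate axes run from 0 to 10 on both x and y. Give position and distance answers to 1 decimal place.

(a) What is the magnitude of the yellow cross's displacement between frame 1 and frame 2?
3.7

The yellow cross moved from (6.3, 8.2) to (9.3, 6.1), a distance of √(3.0² + 2.1²) ≈ 3.7.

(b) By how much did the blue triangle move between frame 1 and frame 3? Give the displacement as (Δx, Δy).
(1.2, -0.1)

The blue triangle was at (7.3, 5.9) in frame 1 and (8.5, 5.8) in frame 3.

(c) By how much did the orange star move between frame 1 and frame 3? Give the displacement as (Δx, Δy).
(-2.4, 0.0)

The orange star was at (8.5, 6.7) in frame 1 and (6.1, 6.7) in frame 3.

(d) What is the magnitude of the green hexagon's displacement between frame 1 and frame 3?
5.1

The green hexagon moved from (7.0, 0.6) to (4.7, 5.1), a distance of √(2.3² + 4.5²) ≈ 5.1.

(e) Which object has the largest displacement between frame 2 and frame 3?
the yellow cross

(moved 3.6; next 3.3)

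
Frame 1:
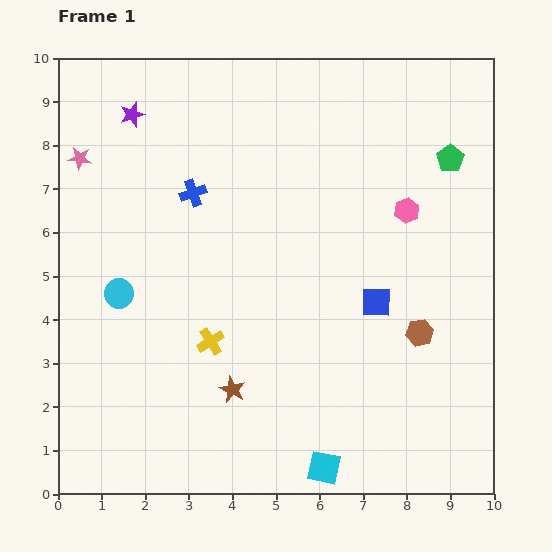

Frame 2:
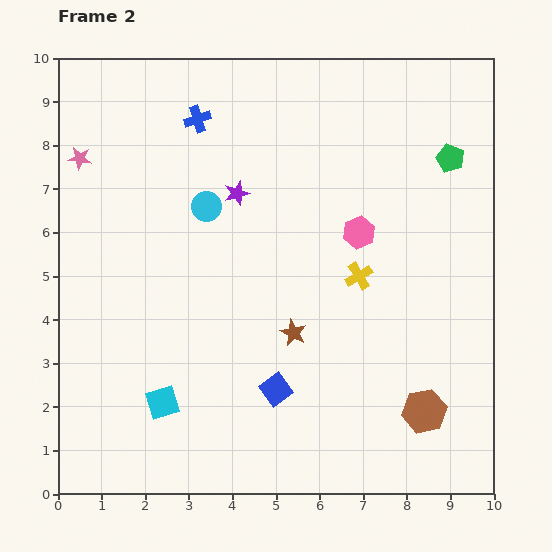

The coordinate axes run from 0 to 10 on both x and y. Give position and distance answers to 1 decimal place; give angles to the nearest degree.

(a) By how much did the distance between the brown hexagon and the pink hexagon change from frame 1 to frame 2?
+1.6

Distance in frame 1: 2.8. Distance in frame 2: 4.4.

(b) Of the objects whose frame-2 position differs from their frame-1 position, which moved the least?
the pink hexagon

(moved 1.2)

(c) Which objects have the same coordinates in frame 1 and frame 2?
the pink star, the green pentagon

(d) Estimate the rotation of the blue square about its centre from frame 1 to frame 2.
37° counter-clockwise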